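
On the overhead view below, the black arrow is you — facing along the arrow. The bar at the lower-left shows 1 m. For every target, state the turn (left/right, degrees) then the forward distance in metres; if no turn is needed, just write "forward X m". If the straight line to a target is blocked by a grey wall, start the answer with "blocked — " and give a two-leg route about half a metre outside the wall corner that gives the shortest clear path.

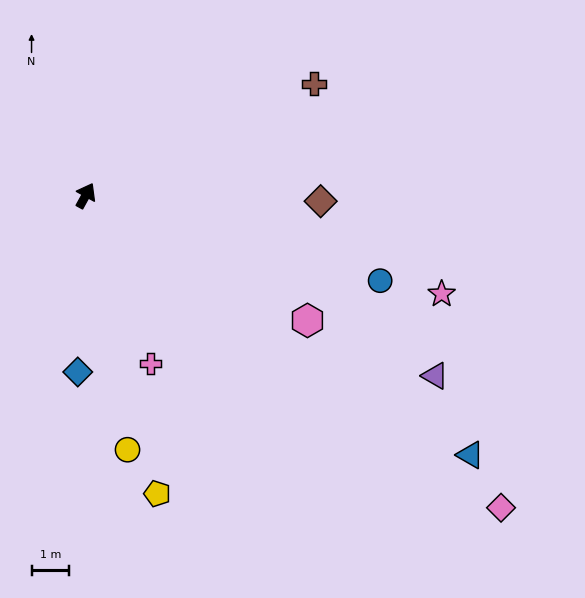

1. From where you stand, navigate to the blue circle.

turn right 77°, forward 8.1 m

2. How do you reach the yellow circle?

turn right 142°, forward 6.8 m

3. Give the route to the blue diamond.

turn right 154°, forward 4.7 m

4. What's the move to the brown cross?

turn right 35°, forward 6.7 m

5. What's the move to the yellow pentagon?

turn right 138°, forward 8.1 m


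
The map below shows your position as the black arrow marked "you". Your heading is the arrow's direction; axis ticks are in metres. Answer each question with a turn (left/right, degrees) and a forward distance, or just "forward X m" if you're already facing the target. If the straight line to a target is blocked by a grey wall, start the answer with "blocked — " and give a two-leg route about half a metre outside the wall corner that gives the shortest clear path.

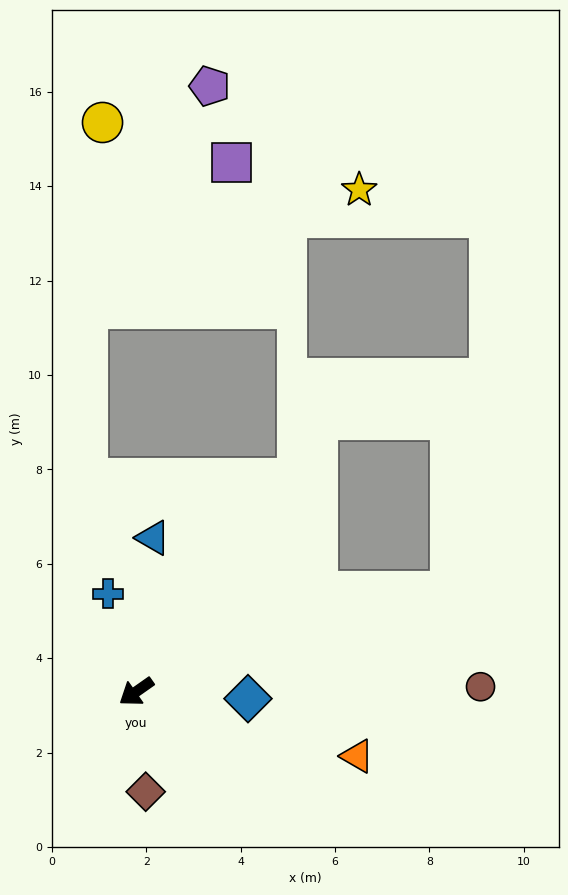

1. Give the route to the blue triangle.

turn right 131°, forward 3.3 m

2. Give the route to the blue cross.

turn right 109°, forward 2.2 m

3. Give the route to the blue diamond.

turn left 141°, forward 2.4 m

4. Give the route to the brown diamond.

turn left 60°, forward 2.1 m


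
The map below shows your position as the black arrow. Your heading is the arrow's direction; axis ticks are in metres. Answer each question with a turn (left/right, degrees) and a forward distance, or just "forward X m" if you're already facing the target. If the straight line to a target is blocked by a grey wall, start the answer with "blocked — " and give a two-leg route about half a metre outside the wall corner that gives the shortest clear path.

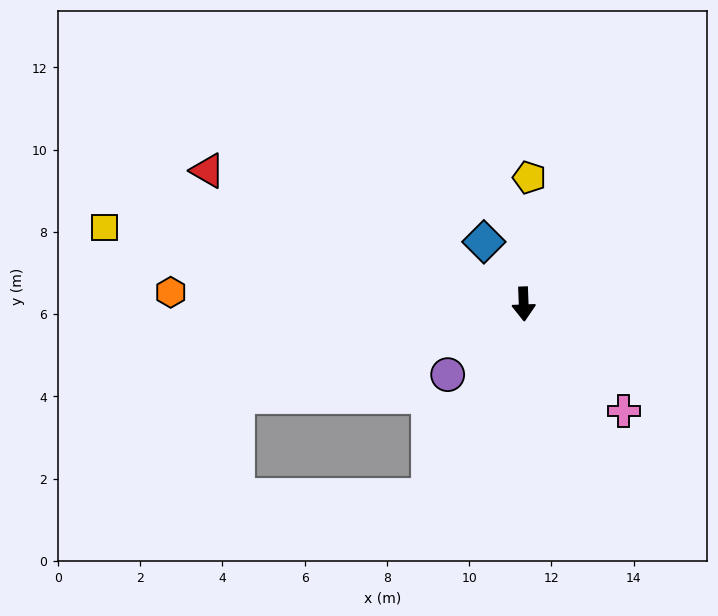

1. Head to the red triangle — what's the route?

turn right 115°, forward 8.3 m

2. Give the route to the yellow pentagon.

turn left 175°, forward 3.1 m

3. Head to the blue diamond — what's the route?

turn right 150°, forward 1.8 m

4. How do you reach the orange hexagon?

turn right 94°, forward 8.6 m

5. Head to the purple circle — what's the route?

turn right 49°, forward 2.5 m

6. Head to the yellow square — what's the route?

turn right 102°, forward 10.4 m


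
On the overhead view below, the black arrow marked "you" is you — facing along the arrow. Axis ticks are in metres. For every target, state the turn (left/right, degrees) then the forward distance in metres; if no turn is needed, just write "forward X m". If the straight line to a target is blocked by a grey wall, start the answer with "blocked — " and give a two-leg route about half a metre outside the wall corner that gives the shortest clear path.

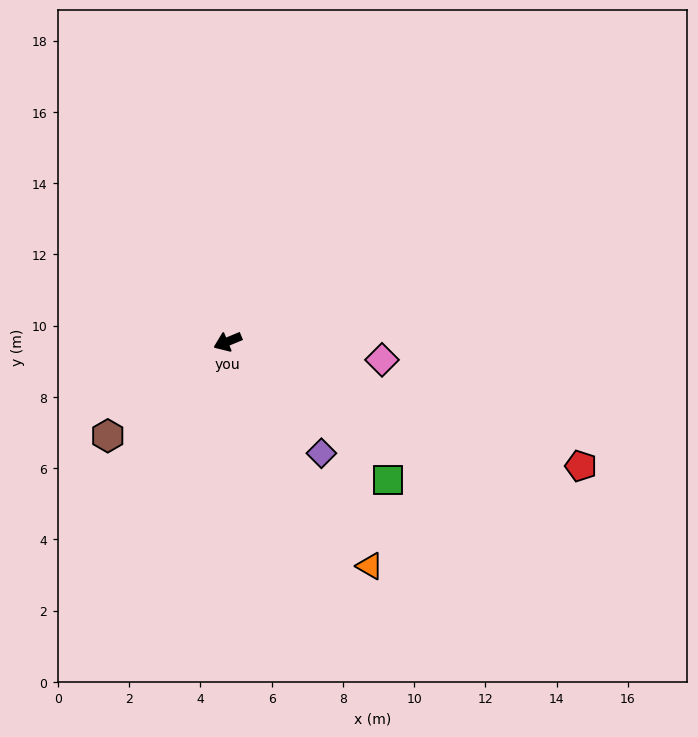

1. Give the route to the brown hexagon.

turn left 16°, forward 4.3 m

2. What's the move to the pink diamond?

turn left 151°, forward 4.4 m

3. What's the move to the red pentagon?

turn left 138°, forward 10.5 m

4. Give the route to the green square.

turn left 117°, forward 5.9 m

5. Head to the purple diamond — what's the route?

turn left 107°, forward 4.1 m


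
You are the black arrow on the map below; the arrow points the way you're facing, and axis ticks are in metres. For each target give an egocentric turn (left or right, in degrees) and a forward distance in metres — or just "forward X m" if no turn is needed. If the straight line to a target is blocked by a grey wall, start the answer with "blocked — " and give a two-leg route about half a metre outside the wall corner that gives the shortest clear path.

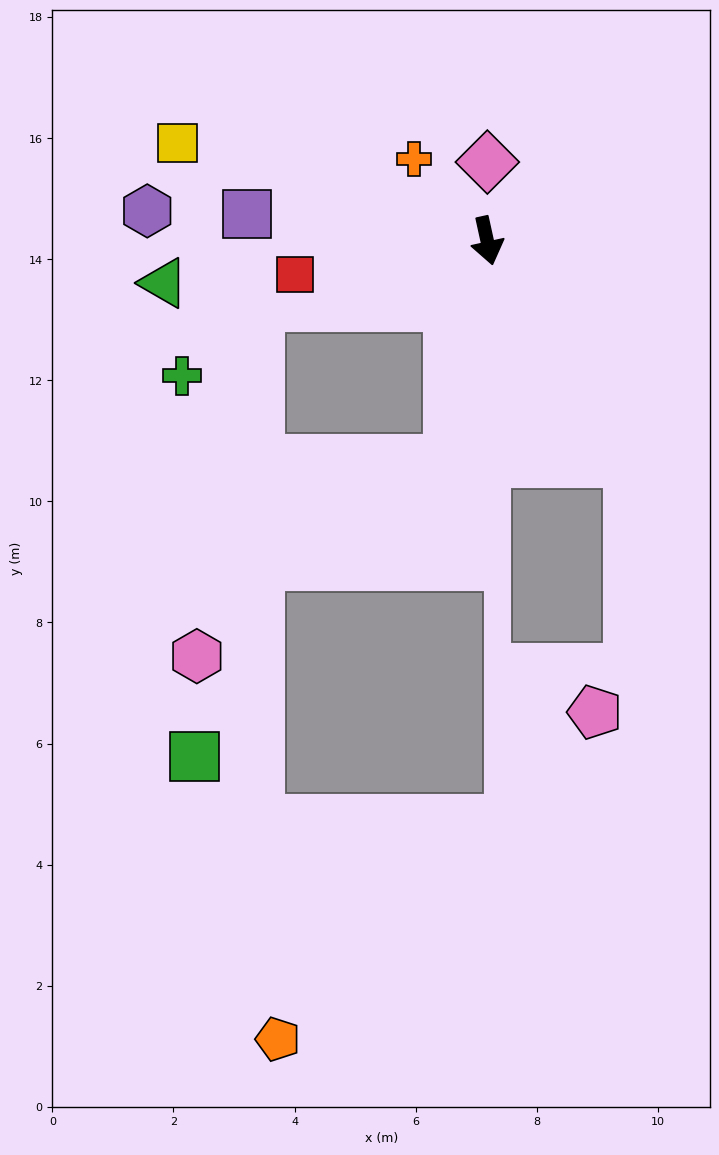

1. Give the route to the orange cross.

turn right 150°, forward 1.8 m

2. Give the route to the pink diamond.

turn left 167°, forward 1.3 m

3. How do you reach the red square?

turn right 92°, forward 3.2 m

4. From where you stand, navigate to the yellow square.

turn right 120°, forward 5.4 m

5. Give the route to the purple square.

turn right 109°, forward 4.0 m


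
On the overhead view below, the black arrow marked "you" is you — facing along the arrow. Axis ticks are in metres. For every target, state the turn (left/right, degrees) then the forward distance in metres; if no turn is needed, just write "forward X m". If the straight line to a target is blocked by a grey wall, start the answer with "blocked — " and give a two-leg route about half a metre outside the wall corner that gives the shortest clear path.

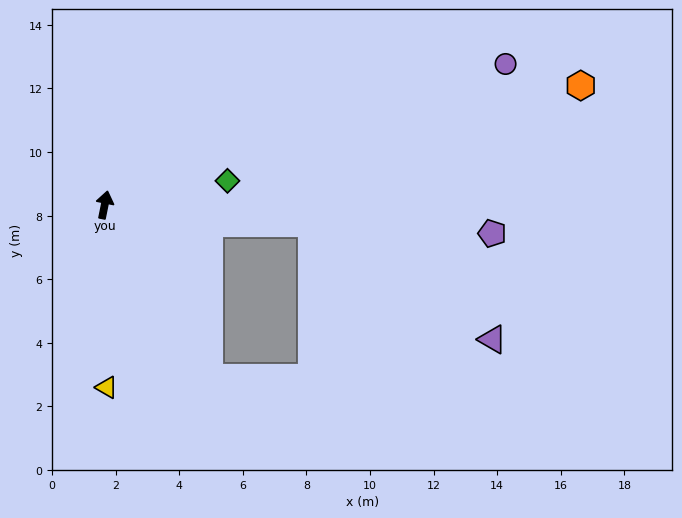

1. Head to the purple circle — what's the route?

turn right 59°, forward 13.4 m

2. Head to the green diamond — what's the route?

turn right 68°, forward 3.9 m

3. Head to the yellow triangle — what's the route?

turn right 168°, forward 5.7 m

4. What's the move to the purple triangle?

blocked — turn right 84°, forward 6.5 m, then turn right 27°, forward 6.8 m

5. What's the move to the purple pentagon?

turn right 83°, forward 12.2 m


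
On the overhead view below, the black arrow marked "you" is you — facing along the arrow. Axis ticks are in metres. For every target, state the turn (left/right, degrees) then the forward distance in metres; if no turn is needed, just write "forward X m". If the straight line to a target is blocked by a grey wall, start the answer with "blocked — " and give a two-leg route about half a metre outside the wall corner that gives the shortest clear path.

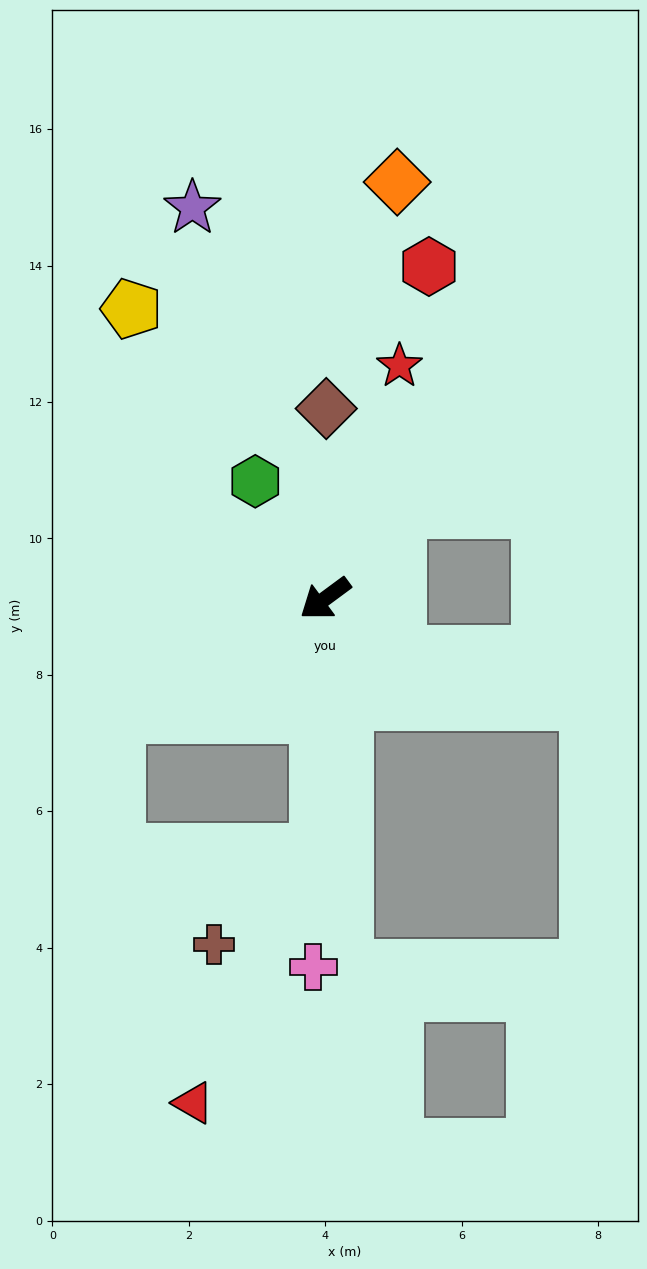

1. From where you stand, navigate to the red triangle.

blocked — turn left 52°, forward 3.7 m, then turn right 25°, forward 4.1 m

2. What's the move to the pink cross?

turn left 52°, forward 5.4 m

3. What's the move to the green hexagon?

turn right 96°, forward 2.0 m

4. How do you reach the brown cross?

blocked — turn left 52°, forward 3.7 m, then turn right 47°, forward 2.0 m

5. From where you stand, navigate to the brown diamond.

turn right 127°, forward 2.8 m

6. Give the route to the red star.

turn right 144°, forward 3.6 m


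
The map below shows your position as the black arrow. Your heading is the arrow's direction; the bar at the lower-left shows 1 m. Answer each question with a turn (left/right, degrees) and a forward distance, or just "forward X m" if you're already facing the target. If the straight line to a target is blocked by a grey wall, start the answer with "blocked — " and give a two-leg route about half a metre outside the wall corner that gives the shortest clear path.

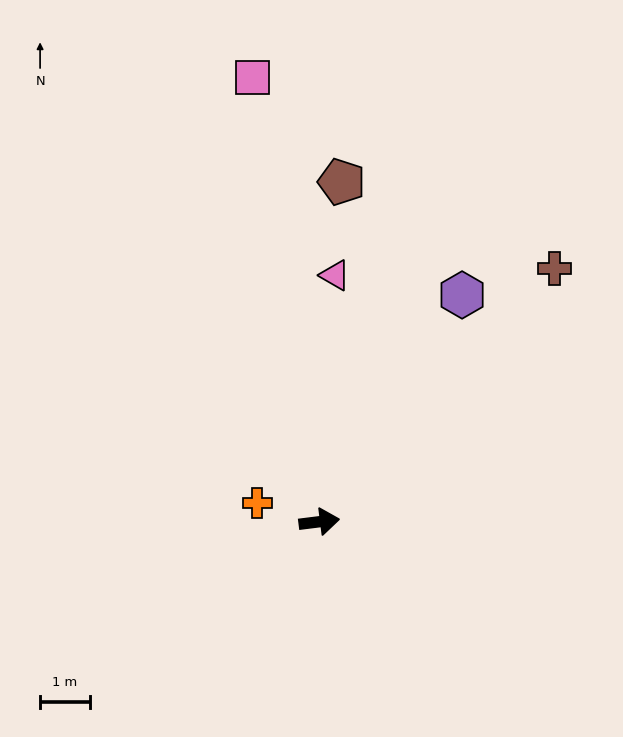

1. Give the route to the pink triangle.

turn left 79°, forward 5.0 m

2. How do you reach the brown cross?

turn left 40°, forward 7.0 m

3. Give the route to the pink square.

turn left 91°, forward 9.1 m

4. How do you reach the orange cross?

turn left 156°, forward 1.3 m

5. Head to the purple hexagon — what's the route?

turn left 51°, forward 5.4 m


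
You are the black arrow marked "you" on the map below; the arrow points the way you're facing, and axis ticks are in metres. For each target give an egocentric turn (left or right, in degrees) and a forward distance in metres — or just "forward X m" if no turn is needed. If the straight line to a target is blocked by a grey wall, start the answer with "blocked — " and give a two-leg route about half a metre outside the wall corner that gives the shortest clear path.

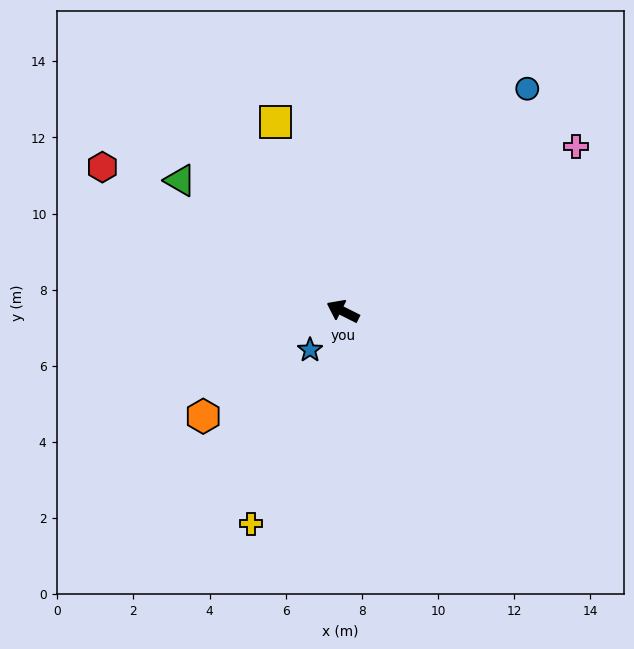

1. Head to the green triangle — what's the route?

turn right 12°, forward 5.5 m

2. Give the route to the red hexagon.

turn right 4°, forward 7.4 m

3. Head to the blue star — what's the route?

turn left 76°, forward 1.3 m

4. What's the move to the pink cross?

turn right 118°, forward 7.5 m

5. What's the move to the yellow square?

turn right 44°, forward 5.3 m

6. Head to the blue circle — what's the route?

turn right 103°, forward 7.6 m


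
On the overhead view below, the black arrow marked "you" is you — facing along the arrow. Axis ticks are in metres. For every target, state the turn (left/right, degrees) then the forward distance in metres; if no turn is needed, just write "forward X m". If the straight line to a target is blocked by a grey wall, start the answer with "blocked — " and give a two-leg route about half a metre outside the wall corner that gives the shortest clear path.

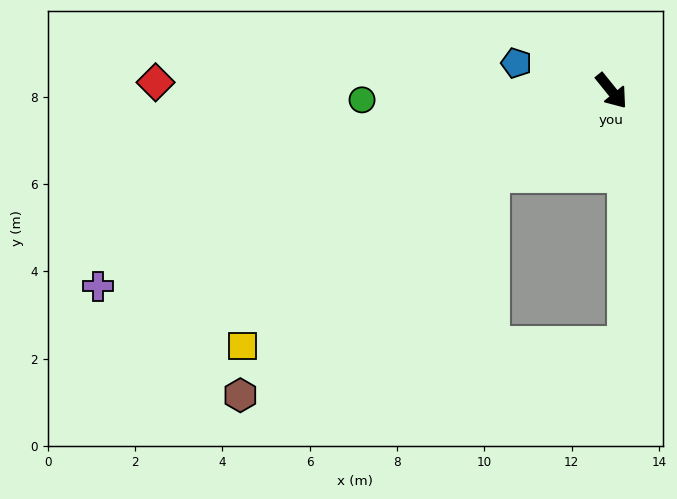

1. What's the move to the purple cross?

turn right 108°, forward 12.6 m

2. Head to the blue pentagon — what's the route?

turn right 145°, forward 2.3 m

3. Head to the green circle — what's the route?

turn right 127°, forward 5.7 m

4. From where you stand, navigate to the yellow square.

turn right 94°, forward 10.3 m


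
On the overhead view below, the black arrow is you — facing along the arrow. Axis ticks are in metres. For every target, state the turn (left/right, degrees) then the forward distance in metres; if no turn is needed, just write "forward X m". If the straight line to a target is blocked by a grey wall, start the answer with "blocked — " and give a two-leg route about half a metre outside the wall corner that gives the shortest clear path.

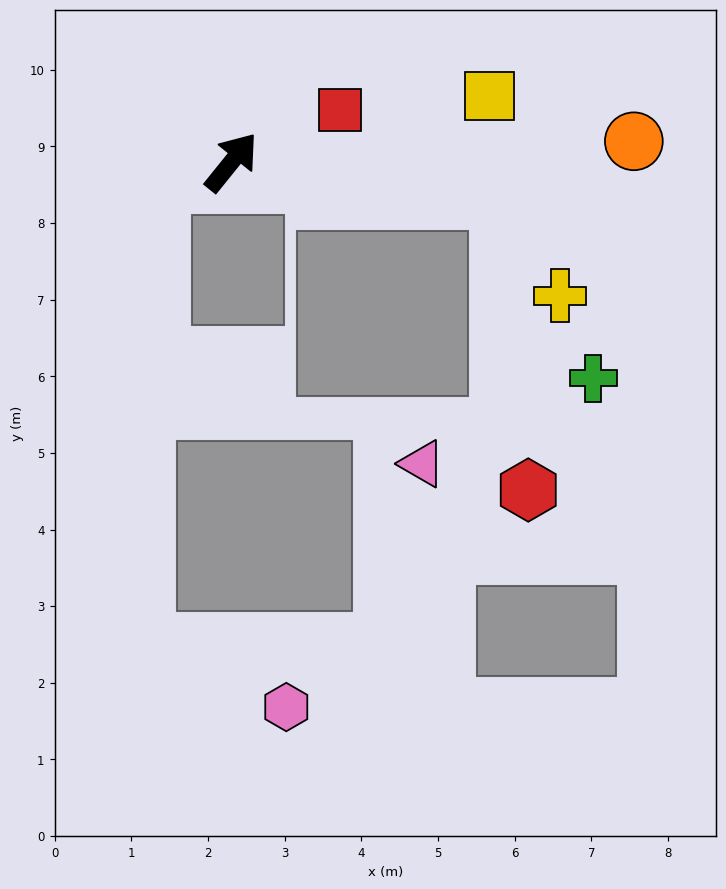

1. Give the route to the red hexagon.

blocked — turn right 58°, forward 3.6 m, then turn right 78°, forward 3.8 m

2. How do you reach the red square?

turn right 25°, forward 1.6 m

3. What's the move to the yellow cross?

blocked — turn right 58°, forward 3.6 m, then turn right 53°, forward 1.5 m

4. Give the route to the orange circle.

turn right 48°, forward 5.3 m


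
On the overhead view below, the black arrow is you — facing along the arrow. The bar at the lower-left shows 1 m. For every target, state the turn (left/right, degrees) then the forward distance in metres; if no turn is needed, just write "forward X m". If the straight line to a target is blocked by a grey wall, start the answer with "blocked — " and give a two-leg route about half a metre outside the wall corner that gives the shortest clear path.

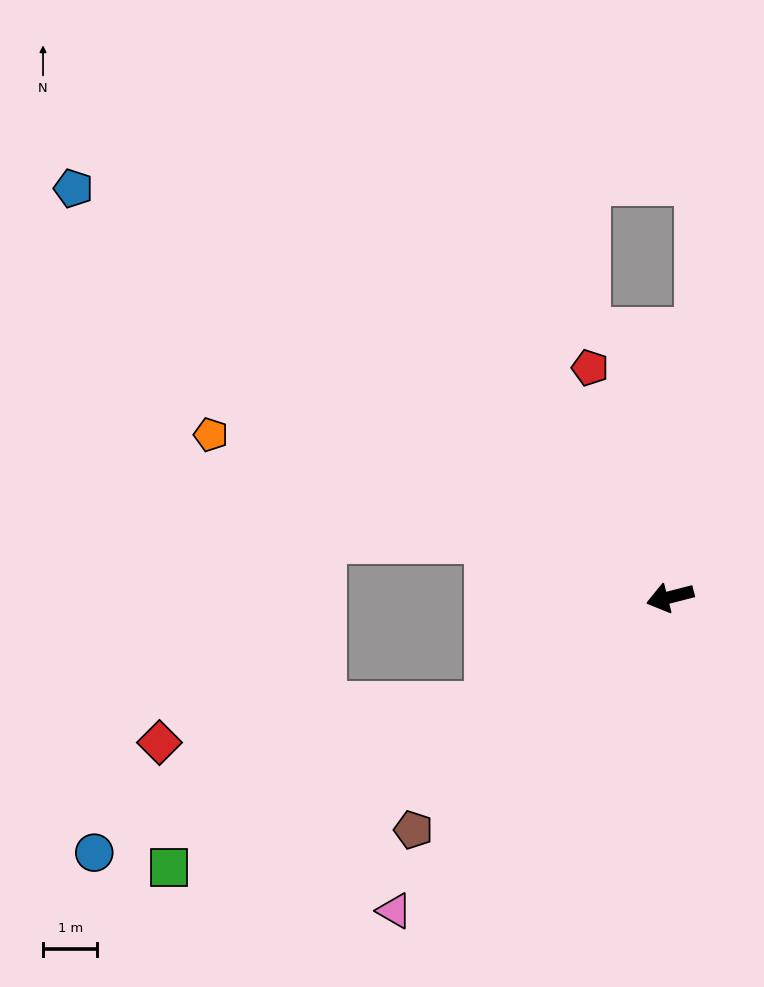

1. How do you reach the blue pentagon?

turn right 49°, forward 13.3 m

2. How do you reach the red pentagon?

turn right 85°, forward 4.5 m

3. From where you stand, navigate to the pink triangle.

turn left 34°, forward 7.7 m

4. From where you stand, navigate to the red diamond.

blocked — turn left 16°, forward 3.9 m, then turn right 24°, forward 6.1 m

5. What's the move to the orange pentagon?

turn right 34°, forward 9.0 m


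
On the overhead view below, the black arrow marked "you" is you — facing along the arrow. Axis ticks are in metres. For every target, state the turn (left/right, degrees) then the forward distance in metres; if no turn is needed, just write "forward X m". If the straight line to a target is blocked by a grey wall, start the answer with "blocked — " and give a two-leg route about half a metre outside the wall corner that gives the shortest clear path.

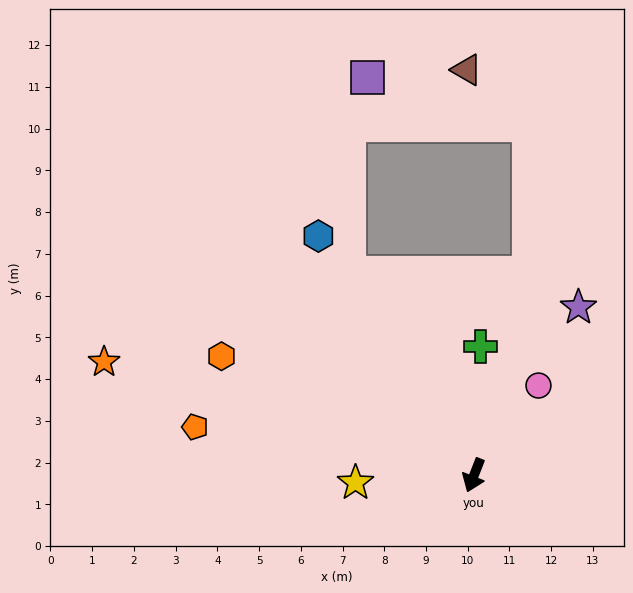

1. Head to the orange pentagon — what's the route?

turn right 78°, forward 6.8 m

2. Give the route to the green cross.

turn right 161°, forward 3.1 m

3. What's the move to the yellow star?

turn right 65°, forward 2.8 m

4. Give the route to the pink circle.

turn left 166°, forward 2.6 m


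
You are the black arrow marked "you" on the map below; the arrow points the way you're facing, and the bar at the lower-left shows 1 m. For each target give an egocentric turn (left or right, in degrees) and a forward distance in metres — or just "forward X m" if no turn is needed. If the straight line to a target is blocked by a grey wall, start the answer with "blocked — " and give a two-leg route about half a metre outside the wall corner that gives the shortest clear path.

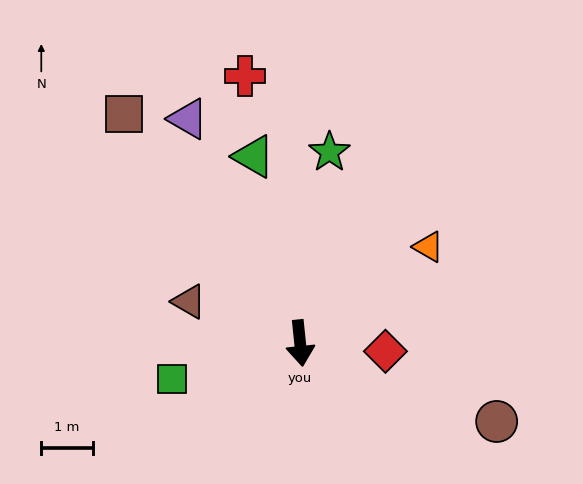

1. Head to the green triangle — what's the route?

turn right 172°, forward 3.7 m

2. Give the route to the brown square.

turn right 148°, forward 5.6 m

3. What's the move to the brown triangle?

turn right 116°, forward 2.3 m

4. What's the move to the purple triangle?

turn right 159°, forward 4.9 m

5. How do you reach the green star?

turn left 165°, forward 3.8 m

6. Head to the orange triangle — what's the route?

turn left 121°, forward 3.1 m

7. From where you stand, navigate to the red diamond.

turn left 79°, forward 1.7 m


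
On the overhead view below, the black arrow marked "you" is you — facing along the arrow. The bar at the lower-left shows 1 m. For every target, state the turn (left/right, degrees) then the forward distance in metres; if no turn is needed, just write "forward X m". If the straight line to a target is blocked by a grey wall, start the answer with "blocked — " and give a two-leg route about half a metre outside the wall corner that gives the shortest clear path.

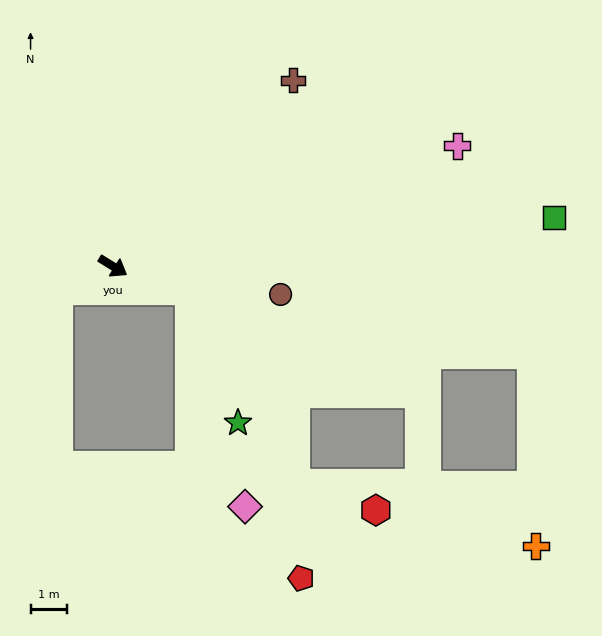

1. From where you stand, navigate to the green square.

turn left 38°, forward 12.3 m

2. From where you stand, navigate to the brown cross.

turn left 78°, forward 7.2 m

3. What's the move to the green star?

blocked — turn left 15°, forward 2.2 m, then turn right 53°, forward 3.9 m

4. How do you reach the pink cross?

turn left 51°, forward 10.1 m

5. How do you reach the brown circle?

turn left 22°, forward 4.7 m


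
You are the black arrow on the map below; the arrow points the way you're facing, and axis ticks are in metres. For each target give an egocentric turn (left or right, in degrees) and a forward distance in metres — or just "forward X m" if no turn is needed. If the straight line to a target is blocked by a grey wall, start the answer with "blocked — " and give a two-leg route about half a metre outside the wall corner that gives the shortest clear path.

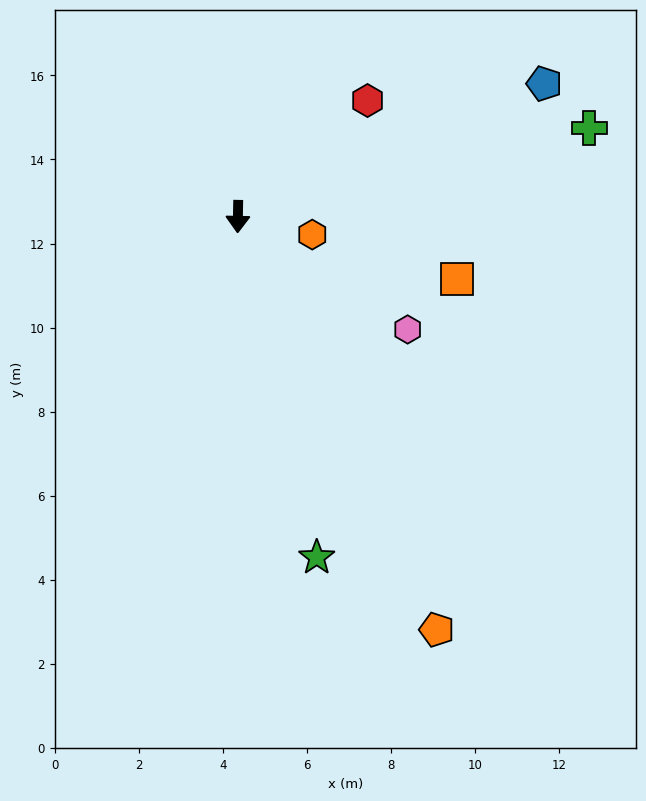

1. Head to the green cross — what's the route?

turn left 105°, forward 8.6 m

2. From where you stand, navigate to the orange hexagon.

turn left 77°, forward 1.8 m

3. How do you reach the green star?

turn left 14°, forward 8.3 m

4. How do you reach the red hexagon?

turn left 133°, forward 4.1 m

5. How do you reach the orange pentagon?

turn left 27°, forward 10.9 m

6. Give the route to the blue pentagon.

turn left 115°, forward 7.9 m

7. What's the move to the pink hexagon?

turn left 57°, forward 4.8 m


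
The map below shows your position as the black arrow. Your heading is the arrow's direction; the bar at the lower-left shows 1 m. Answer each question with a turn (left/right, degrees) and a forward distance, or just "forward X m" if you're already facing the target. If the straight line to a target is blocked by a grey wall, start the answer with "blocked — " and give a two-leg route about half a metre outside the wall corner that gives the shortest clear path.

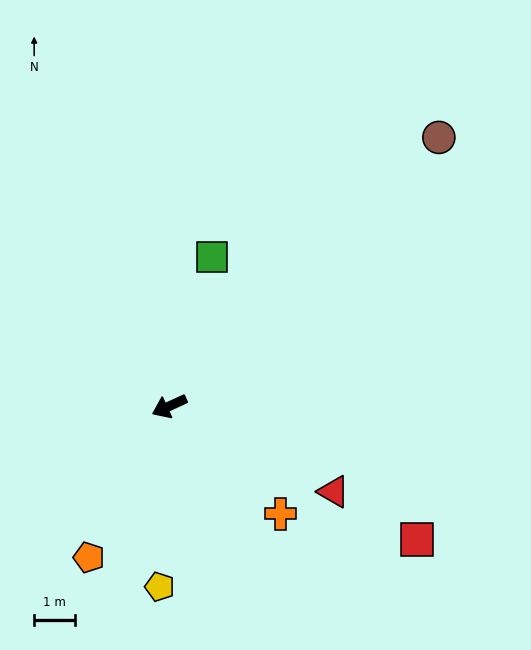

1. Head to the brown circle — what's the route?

turn right 160°, forward 9.3 m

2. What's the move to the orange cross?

turn left 111°, forward 3.8 m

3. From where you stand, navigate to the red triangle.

turn left 128°, forward 4.5 m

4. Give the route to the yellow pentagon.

turn left 62°, forward 4.4 m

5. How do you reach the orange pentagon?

turn left 37°, forward 4.2 m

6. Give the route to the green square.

turn right 131°, forward 3.8 m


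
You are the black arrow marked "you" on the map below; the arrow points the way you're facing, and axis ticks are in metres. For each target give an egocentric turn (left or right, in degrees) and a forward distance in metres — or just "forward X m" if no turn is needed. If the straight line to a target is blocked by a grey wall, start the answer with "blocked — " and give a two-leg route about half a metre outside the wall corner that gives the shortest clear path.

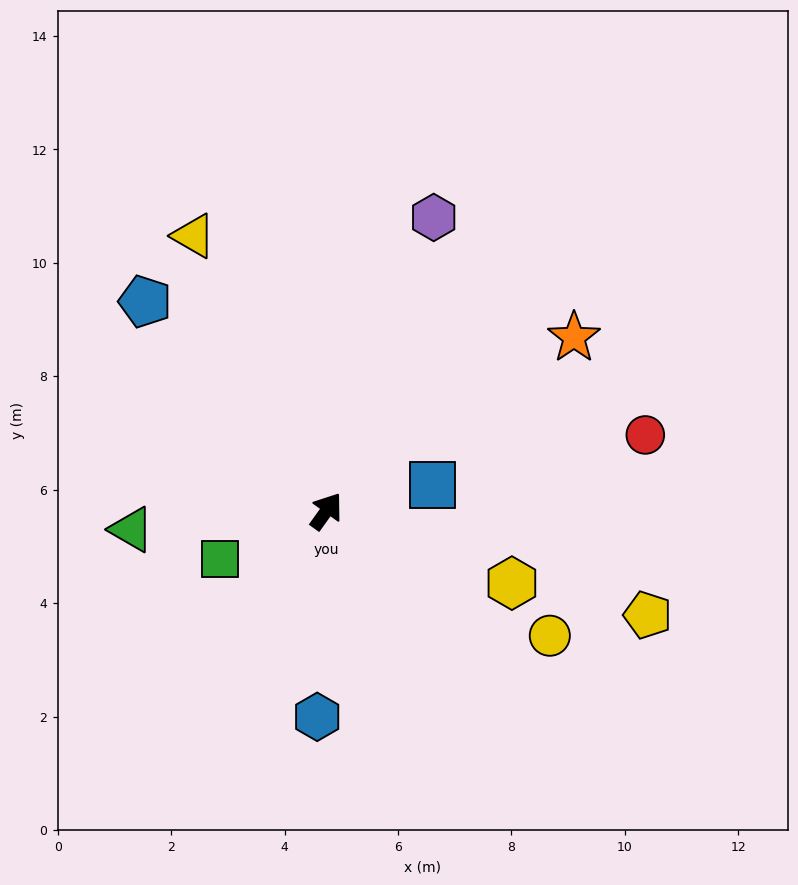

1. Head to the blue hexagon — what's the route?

turn right 147°, forward 3.6 m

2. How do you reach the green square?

turn left 150°, forward 2.1 m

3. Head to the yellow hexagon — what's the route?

turn right 76°, forward 3.5 m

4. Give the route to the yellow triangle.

turn left 61°, forward 5.4 m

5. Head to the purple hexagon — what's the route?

turn left 16°, forward 5.5 m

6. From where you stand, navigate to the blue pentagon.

turn left 76°, forward 4.9 m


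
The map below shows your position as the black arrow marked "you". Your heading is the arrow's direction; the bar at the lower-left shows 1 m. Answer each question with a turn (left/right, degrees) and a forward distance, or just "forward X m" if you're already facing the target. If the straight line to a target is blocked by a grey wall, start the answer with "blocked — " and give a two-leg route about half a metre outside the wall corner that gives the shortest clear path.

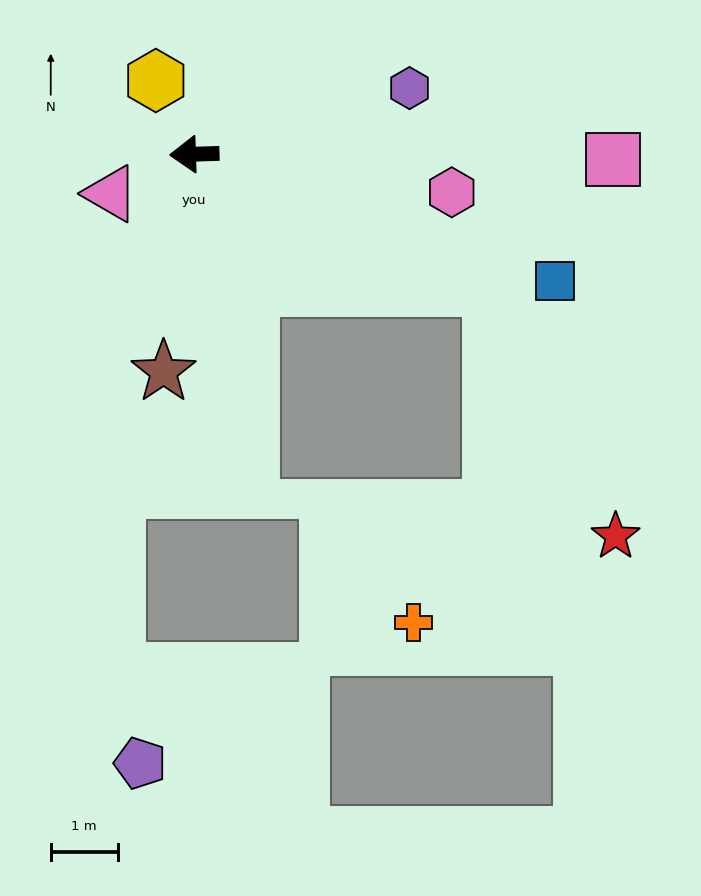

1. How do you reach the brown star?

turn left 80°, forward 3.3 m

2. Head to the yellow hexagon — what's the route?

turn right 64°, forward 1.2 m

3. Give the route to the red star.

blocked — turn left 154°, forward 4.9 m, then turn right 39°, forward 4.2 m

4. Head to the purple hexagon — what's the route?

turn right 165°, forward 3.4 m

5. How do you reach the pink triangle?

turn left 23°, forward 1.4 m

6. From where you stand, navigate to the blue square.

turn left 159°, forward 5.7 m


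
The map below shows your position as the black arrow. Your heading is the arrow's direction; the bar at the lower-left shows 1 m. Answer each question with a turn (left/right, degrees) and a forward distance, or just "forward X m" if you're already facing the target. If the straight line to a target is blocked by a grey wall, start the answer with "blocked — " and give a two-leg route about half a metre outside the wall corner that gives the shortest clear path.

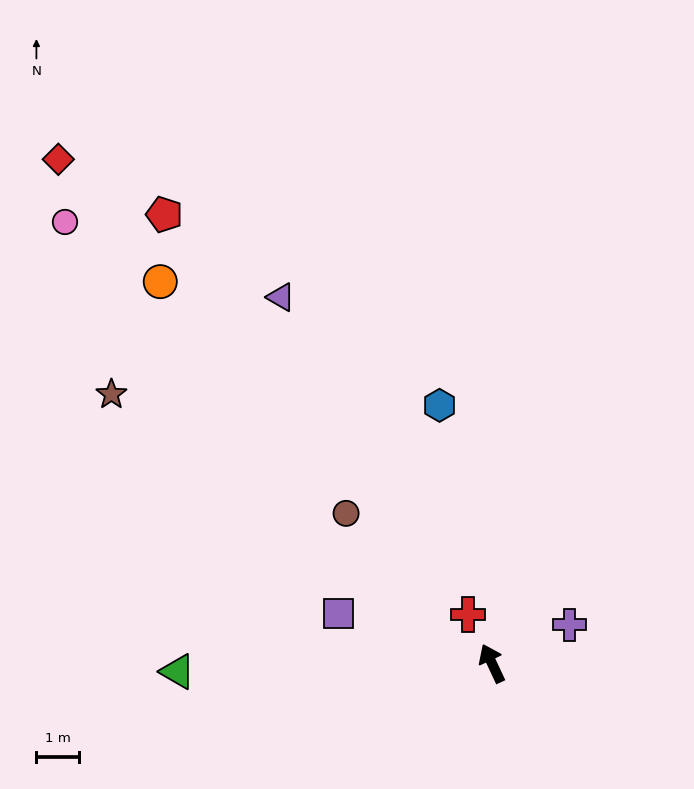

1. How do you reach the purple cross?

turn right 89°, forward 2.0 m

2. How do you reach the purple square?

turn left 47°, forward 3.8 m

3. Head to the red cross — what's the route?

forward 1.3 m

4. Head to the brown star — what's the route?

turn left 30°, forward 10.9 m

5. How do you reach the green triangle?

turn left 66°, forward 7.3 m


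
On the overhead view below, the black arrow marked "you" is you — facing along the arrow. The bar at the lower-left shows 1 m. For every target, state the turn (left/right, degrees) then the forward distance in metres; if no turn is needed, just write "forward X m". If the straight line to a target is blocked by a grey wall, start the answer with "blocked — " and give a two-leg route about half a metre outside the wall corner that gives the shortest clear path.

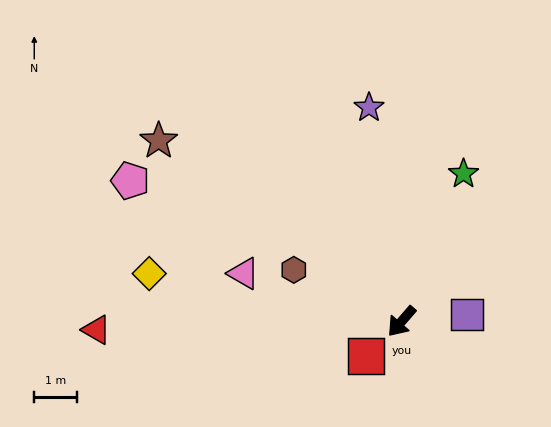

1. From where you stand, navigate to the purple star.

turn right 130°, forward 5.1 m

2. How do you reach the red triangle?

turn right 48°, forward 7.2 m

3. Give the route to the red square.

turn right 5°, forward 1.2 m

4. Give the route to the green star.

turn right 162°, forward 3.8 m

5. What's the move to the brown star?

turn right 86°, forward 7.1 m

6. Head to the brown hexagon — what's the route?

turn right 75°, forward 2.8 m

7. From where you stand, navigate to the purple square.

turn left 137°, forward 1.6 m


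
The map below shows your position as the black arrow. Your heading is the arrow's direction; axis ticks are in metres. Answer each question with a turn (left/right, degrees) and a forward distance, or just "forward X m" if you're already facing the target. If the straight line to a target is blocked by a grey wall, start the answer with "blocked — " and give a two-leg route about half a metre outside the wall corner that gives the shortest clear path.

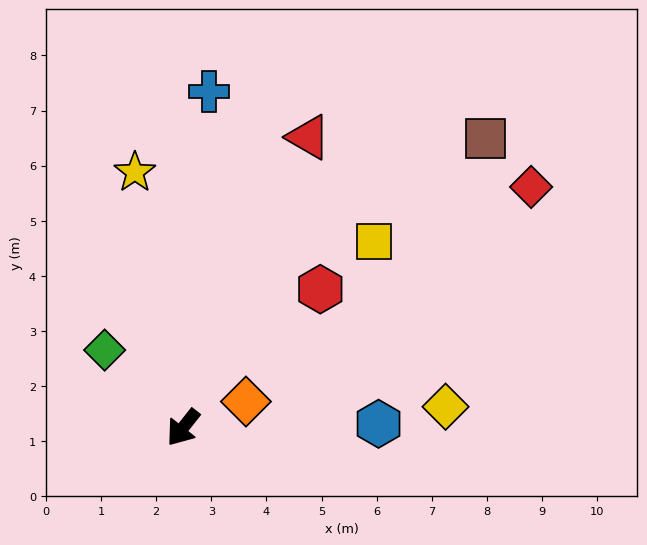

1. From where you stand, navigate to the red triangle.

turn right 165°, forward 5.7 m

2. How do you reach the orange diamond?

turn left 151°, forward 1.2 m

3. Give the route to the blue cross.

turn right 146°, forward 6.1 m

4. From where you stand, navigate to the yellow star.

turn right 131°, forward 4.7 m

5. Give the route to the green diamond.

turn right 96°, forward 2.0 m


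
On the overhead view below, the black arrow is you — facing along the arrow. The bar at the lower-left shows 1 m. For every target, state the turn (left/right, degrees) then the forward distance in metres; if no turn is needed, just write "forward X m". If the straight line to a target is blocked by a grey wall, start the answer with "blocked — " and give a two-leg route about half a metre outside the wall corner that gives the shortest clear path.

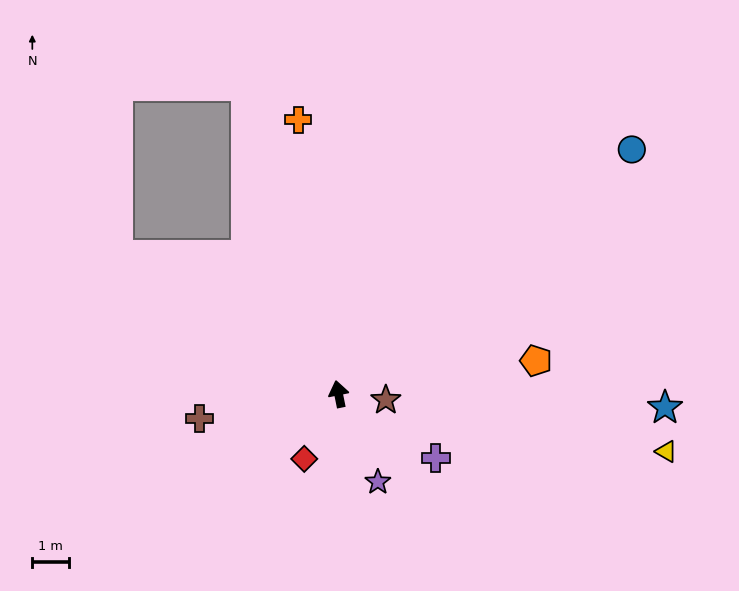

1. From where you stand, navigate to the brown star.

turn right 109°, forward 1.3 m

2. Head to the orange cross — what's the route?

turn right 3°, forward 7.6 m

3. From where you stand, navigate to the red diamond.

turn left 141°, forward 2.0 m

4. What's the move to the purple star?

turn right 167°, forward 2.6 m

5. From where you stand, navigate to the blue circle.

turn right 62°, forward 10.4 m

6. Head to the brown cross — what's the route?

turn left 89°, forward 3.9 m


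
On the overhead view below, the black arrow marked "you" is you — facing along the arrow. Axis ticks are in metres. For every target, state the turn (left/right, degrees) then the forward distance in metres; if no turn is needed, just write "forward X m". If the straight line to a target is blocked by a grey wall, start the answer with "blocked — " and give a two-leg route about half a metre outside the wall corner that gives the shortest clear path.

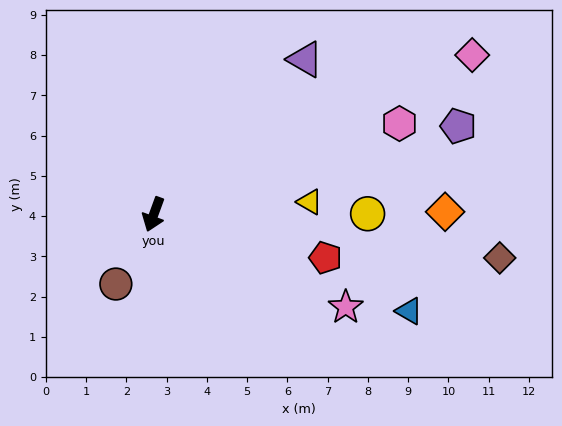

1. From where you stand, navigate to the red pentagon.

turn left 96°, forward 4.4 m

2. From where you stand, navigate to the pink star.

turn left 84°, forward 5.3 m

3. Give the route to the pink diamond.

turn left 137°, forward 8.8 m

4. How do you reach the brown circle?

turn right 8°, forward 2.0 m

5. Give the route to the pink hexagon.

turn left 130°, forward 6.5 m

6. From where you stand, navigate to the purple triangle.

turn left 156°, forward 5.4 m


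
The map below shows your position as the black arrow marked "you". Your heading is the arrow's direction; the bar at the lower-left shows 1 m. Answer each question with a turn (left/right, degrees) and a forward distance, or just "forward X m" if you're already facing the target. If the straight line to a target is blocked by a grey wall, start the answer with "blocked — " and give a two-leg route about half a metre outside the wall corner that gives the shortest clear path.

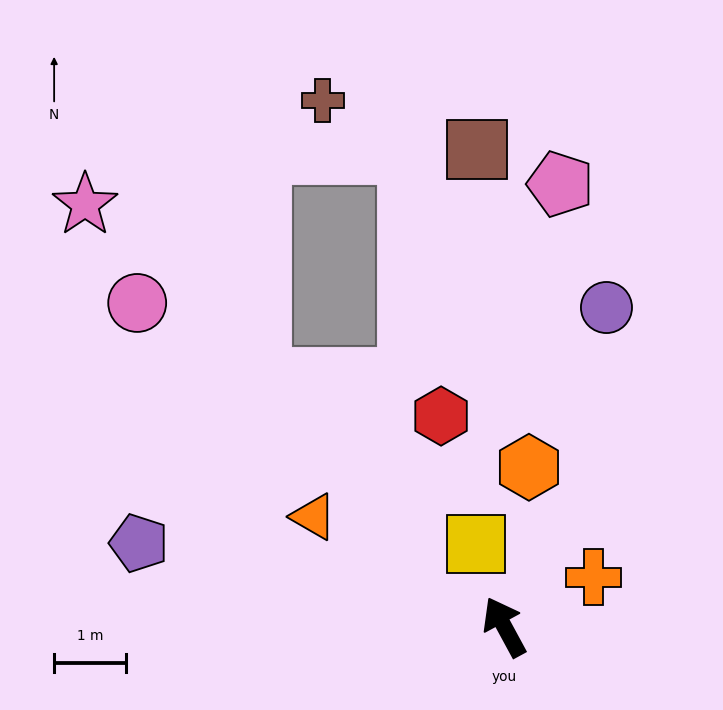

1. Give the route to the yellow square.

turn right 10°, forward 1.2 m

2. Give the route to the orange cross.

turn right 89°, forward 1.4 m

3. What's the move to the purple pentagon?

turn left 49°, forward 5.2 m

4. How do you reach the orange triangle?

turn left 32°, forward 3.1 m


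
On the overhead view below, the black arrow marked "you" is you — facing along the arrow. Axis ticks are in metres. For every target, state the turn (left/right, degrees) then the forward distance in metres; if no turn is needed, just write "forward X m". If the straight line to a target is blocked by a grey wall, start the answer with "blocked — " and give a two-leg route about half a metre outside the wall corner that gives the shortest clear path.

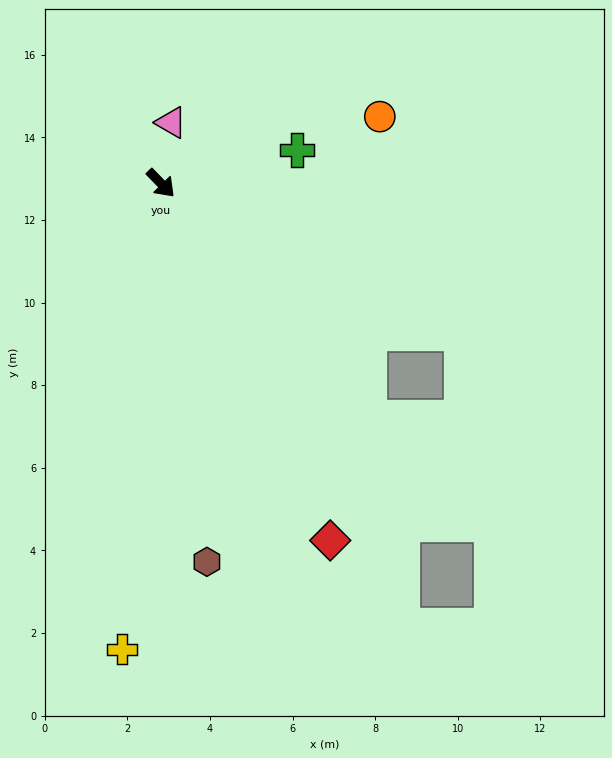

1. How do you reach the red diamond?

turn right 19°, forward 9.6 m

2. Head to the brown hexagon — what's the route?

turn right 37°, forward 9.2 m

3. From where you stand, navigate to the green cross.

turn left 60°, forward 3.4 m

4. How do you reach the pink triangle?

turn left 126°, forward 1.5 m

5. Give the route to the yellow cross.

turn right 49°, forward 11.3 m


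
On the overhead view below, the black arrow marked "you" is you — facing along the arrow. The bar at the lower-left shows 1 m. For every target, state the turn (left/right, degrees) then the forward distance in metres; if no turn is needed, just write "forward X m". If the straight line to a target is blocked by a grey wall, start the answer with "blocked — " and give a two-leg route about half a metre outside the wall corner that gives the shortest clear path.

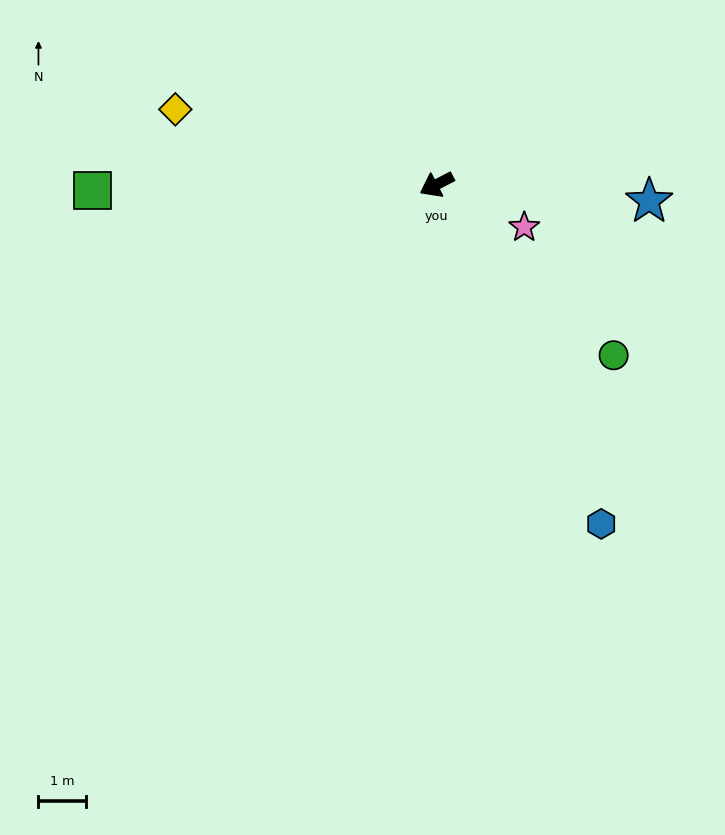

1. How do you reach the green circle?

turn left 109°, forward 5.2 m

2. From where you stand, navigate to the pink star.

turn left 127°, forward 2.1 m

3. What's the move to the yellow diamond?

turn right 43°, forward 5.8 m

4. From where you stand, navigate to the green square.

turn right 26°, forward 7.3 m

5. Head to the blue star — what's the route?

turn left 148°, forward 4.5 m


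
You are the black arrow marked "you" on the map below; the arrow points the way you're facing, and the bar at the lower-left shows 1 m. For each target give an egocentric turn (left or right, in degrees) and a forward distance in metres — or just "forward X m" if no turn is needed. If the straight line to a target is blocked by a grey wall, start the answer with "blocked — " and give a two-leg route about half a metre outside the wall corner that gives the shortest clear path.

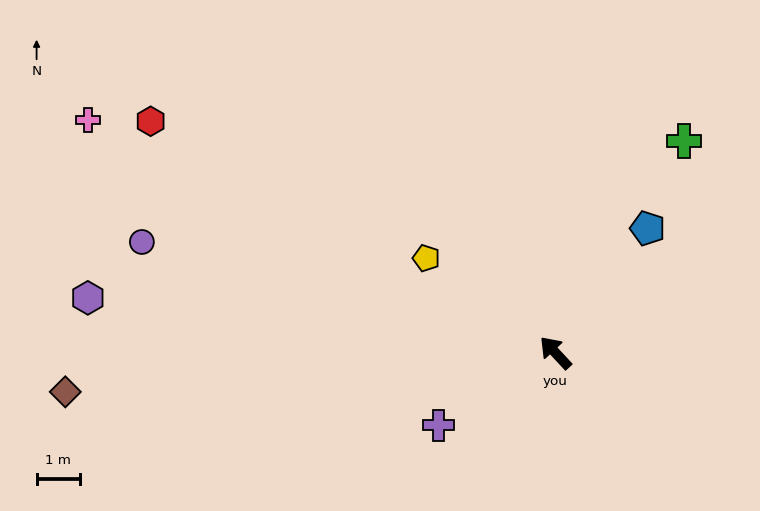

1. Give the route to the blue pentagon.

turn right 79°, forward 3.6 m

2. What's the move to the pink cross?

turn left 21°, forward 12.1 m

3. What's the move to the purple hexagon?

turn left 40°, forward 11.0 m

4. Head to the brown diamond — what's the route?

turn left 52°, forward 11.4 m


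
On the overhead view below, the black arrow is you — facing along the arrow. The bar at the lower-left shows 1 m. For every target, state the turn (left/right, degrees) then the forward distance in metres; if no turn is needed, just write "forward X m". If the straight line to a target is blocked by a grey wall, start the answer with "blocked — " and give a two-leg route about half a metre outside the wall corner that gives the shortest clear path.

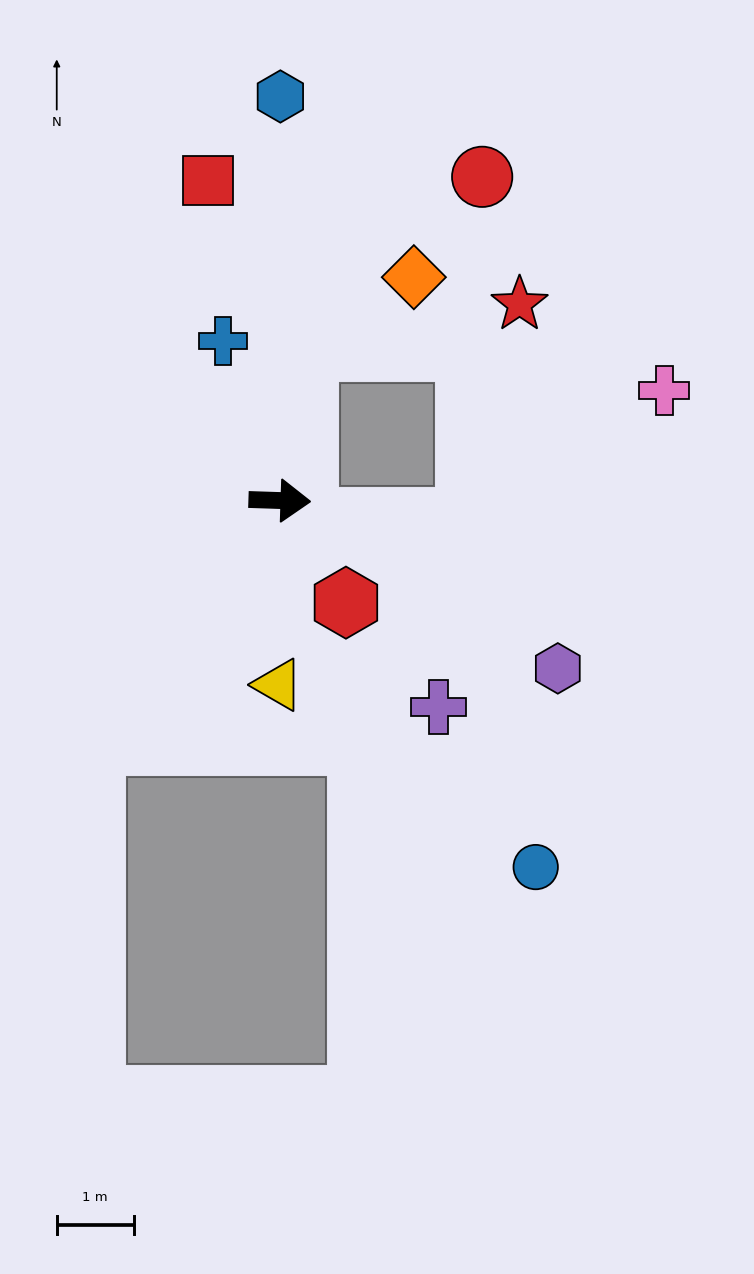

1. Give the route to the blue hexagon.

turn left 92°, forward 5.3 m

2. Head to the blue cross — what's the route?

turn left 111°, forward 2.2 m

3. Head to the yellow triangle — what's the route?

turn right 89°, forward 2.4 m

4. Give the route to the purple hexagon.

turn right 29°, forward 4.2 m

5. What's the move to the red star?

blocked — turn left 82°, forward 2.0 m, then turn right 68°, forward 2.9 m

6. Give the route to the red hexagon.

turn right 55°, forward 1.6 m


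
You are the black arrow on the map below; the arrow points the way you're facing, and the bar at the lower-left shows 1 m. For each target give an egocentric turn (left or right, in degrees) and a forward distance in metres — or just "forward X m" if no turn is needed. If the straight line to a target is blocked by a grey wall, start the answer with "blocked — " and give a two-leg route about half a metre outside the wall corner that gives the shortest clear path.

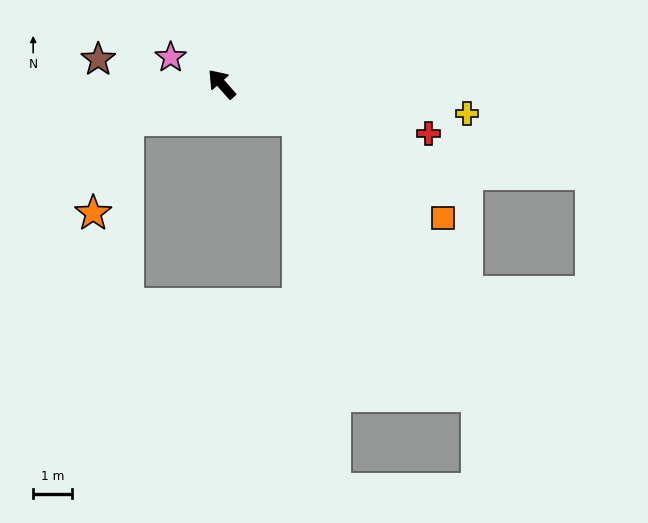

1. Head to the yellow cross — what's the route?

turn right 138°, forward 6.3 m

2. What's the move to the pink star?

turn left 21°, forward 1.5 m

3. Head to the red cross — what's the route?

turn right 145°, forward 5.4 m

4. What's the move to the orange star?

blocked — turn left 69°, forward 2.6 m, then turn left 50°, forward 2.6 m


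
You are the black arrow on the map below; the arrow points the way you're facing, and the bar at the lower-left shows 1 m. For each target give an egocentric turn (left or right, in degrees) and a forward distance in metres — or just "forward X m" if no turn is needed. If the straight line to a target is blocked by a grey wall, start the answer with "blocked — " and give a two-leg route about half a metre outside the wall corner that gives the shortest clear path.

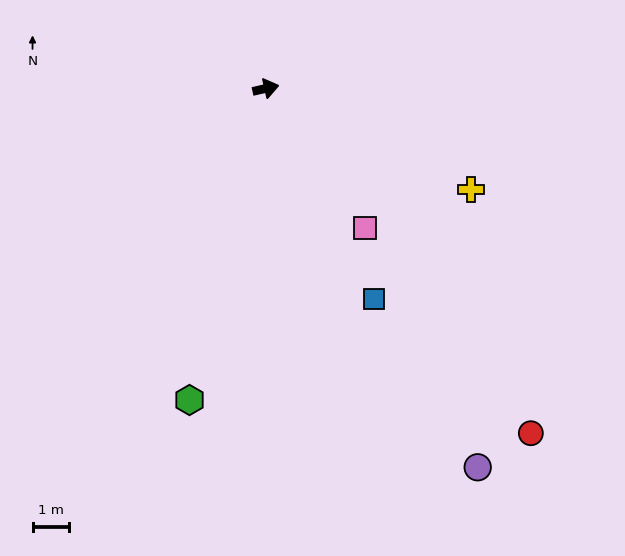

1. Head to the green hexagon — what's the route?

turn right 117°, forward 8.8 m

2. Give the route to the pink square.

turn right 67°, forward 4.7 m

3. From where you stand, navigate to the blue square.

turn right 76°, forward 6.5 m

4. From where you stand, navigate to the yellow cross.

turn right 39°, forward 6.3 m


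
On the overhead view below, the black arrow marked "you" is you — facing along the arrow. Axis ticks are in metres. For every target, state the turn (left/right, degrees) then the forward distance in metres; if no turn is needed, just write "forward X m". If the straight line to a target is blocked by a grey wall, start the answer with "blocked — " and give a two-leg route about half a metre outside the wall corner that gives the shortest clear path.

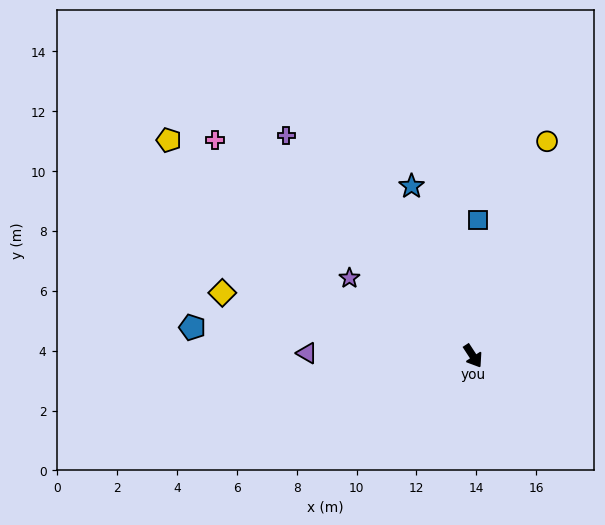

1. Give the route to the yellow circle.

turn left 128°, forward 7.6 m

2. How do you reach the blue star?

turn left 167°, forward 6.0 m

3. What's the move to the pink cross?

turn right 163°, forward 11.2 m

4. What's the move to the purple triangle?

turn right 124°, forward 5.5 m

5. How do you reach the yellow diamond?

turn right 137°, forward 8.6 m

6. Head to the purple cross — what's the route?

turn right 173°, forward 9.7 m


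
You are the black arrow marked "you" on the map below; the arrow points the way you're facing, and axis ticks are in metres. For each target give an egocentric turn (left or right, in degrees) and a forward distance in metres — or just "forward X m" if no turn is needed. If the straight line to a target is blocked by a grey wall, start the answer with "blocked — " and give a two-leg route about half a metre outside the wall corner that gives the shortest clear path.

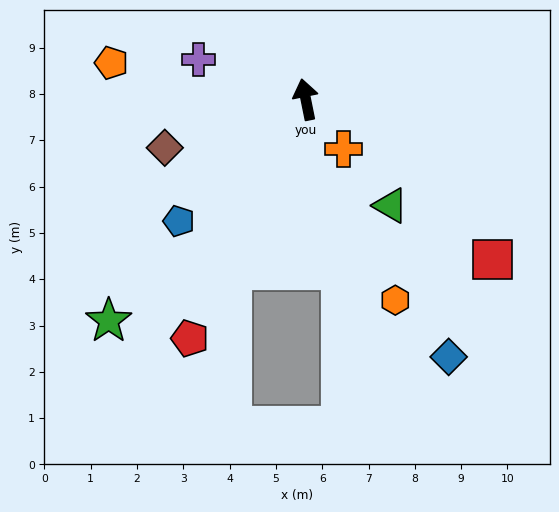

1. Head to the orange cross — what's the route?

turn right 154°, forward 1.4 m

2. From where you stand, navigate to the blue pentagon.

turn left 122°, forward 3.8 m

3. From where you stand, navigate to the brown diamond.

turn left 98°, forward 3.2 m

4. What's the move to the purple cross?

turn left 58°, forward 2.5 m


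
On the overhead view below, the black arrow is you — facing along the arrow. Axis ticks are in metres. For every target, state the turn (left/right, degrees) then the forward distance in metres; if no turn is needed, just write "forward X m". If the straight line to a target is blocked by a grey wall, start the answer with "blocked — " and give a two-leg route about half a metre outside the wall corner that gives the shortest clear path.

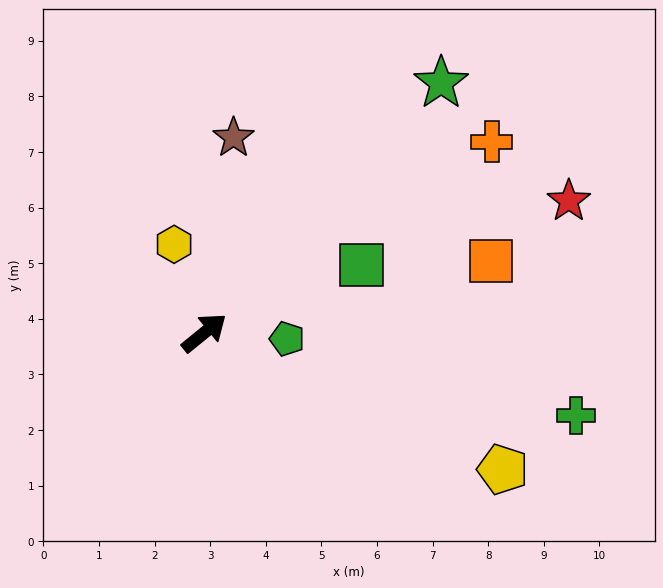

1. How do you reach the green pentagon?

turn right 43°, forward 1.5 m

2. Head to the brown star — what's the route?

turn left 42°, forward 3.5 m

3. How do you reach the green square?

turn right 16°, forward 3.1 m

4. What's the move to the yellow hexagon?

turn left 70°, forward 1.7 m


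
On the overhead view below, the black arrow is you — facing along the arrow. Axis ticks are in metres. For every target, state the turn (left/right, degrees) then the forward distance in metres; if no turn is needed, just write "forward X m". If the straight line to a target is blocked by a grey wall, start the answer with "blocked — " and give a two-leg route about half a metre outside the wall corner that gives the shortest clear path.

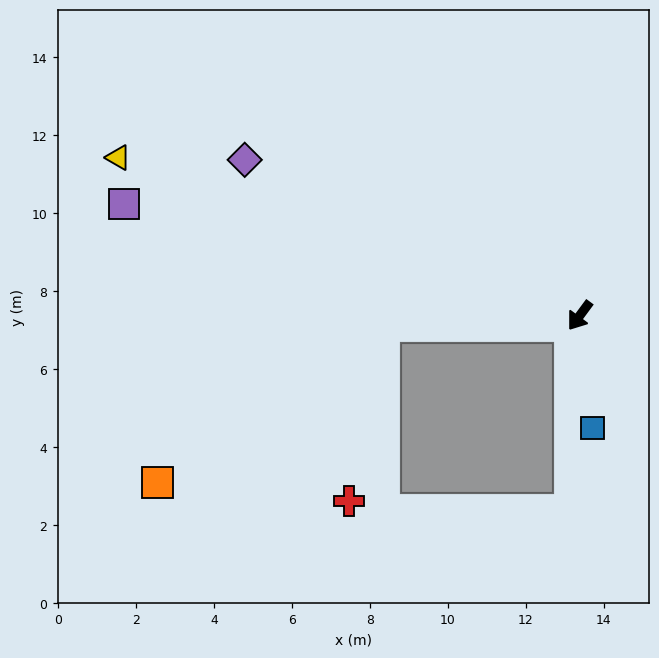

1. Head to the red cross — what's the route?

blocked — turn right 51°, forward 5.0 m, then turn left 76°, forward 4.6 m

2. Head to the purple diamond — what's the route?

turn right 78°, forward 9.5 m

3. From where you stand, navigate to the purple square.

turn right 67°, forward 12.0 m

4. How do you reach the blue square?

turn left 43°, forward 2.9 m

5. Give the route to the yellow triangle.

turn right 72°, forward 12.5 m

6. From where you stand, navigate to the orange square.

blocked — turn right 51°, forward 5.0 m, then turn left 32°, forward 7.1 m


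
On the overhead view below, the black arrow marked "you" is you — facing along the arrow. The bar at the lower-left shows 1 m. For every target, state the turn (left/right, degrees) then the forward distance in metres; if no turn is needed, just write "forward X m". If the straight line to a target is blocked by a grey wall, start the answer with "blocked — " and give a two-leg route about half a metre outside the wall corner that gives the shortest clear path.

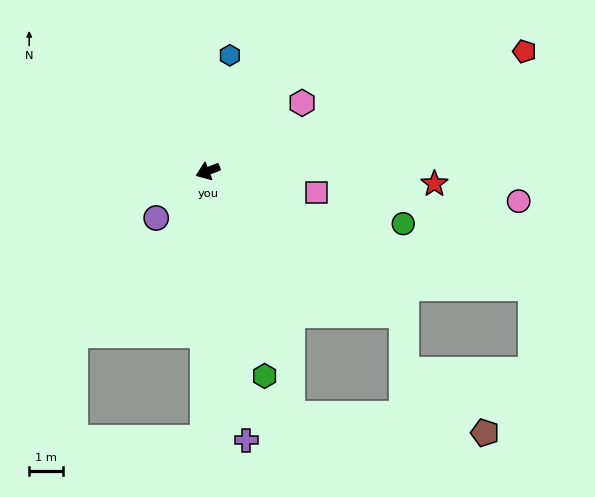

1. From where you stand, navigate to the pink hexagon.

turn right 165°, forward 3.5 m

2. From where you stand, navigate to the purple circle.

turn left 21°, forward 2.1 m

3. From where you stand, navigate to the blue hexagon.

turn right 122°, forward 3.5 m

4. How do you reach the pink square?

turn left 148°, forward 3.3 m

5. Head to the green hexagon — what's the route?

turn left 85°, forward 6.3 m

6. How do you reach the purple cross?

turn left 77°, forward 8.1 m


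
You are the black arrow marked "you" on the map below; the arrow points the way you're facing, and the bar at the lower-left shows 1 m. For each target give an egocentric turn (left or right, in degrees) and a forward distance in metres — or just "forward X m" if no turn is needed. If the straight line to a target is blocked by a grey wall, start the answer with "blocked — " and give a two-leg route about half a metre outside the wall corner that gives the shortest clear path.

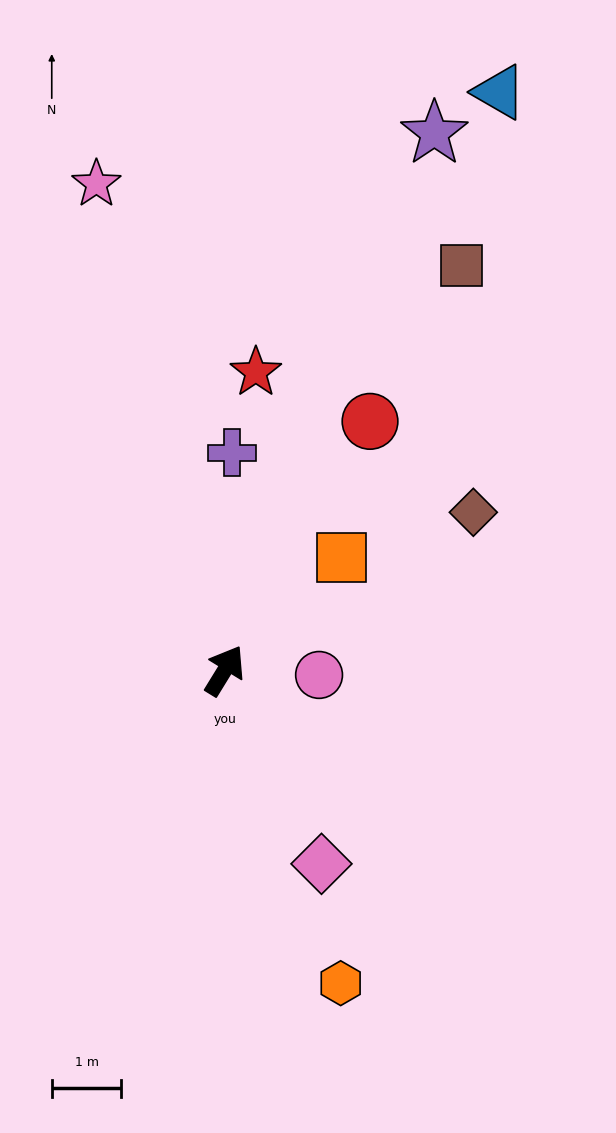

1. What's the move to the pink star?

turn left 46°, forward 7.2 m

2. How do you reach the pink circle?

turn right 61°, forward 1.4 m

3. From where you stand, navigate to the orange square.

turn right 14°, forward 2.3 m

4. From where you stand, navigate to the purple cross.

turn left 30°, forward 3.1 m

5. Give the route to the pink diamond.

turn right 122°, forward 3.1 m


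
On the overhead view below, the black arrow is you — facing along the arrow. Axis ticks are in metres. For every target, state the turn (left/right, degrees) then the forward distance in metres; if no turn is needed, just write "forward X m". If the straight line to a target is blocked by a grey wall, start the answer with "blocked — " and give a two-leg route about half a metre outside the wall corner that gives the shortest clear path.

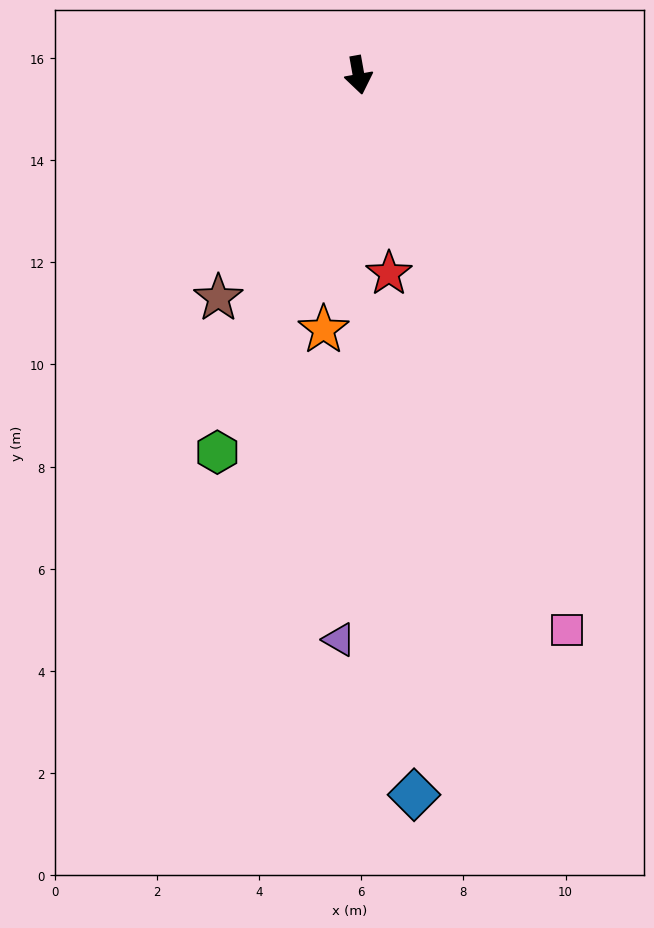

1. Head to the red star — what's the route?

forward 3.9 m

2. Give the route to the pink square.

turn left 11°, forward 11.6 m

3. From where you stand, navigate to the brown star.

turn right 42°, forward 5.2 m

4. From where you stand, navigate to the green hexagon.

turn right 31°, forward 7.9 m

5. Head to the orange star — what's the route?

turn right 18°, forward 5.0 m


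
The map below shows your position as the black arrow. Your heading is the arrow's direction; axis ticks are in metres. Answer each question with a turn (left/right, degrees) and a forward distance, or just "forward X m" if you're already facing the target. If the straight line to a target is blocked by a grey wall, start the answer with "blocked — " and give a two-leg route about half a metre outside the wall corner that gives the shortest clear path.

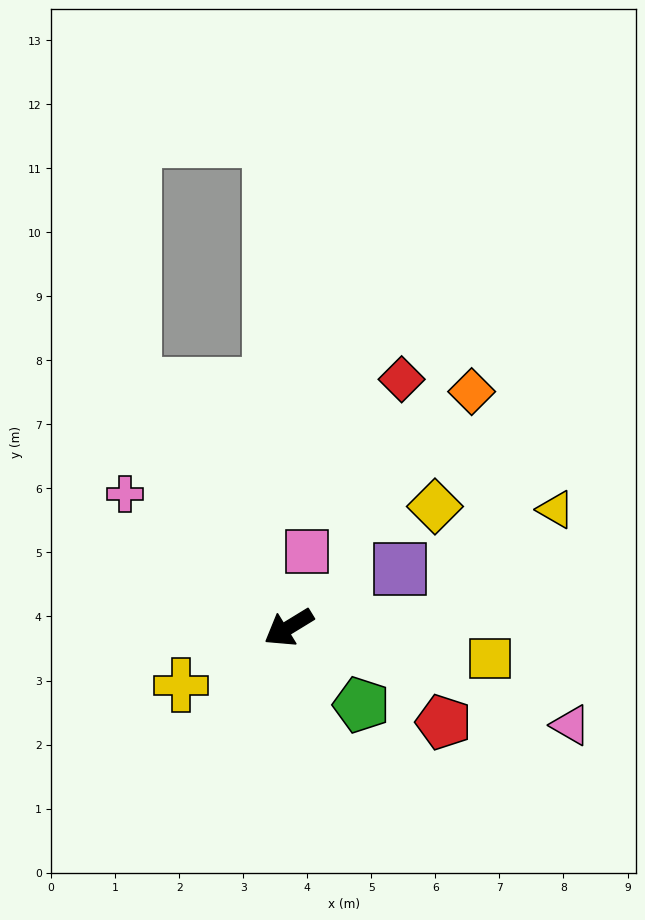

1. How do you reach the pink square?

turn right 135°, forward 1.2 m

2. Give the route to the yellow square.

turn left 140°, forward 3.2 m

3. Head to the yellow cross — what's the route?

turn right 3°, forward 1.9 m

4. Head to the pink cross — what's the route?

turn right 71°, forward 3.3 m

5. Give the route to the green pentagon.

turn left 102°, forward 1.7 m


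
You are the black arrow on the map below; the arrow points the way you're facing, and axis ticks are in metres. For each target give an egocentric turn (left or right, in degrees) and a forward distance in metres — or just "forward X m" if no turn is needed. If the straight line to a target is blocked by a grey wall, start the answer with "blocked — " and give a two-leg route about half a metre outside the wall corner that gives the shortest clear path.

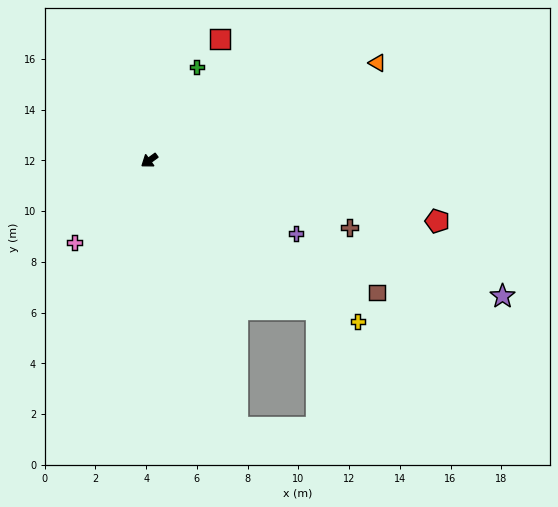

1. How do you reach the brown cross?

turn left 126°, forward 8.3 m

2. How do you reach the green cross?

turn right 153°, forward 4.1 m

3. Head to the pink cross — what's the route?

turn left 12°, forward 4.4 m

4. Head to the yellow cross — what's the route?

turn left 106°, forward 10.4 m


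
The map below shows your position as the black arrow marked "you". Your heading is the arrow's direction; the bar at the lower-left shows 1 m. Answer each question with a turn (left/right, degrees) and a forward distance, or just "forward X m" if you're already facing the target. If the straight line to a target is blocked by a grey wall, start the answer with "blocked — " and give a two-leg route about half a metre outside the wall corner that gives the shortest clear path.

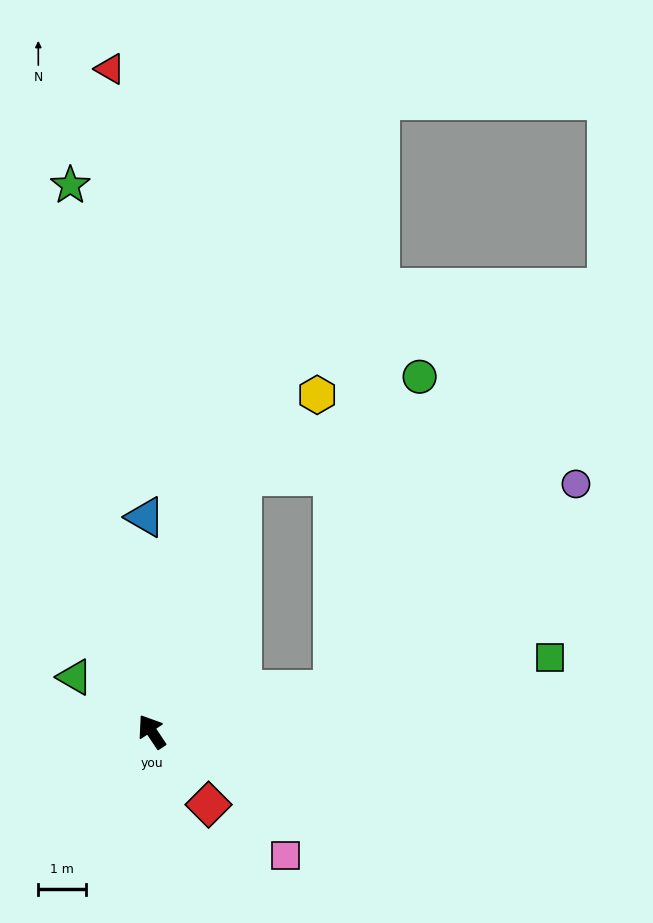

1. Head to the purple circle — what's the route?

blocked — turn right 111°, forward 3.9 m, then turn left 28°, forward 6.7 m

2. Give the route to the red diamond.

turn right 176°, forward 2.0 m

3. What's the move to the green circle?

blocked — turn right 53°, forward 5.7 m, then turn right 41°, forward 4.3 m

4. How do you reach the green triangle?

turn left 21°, forward 2.0 m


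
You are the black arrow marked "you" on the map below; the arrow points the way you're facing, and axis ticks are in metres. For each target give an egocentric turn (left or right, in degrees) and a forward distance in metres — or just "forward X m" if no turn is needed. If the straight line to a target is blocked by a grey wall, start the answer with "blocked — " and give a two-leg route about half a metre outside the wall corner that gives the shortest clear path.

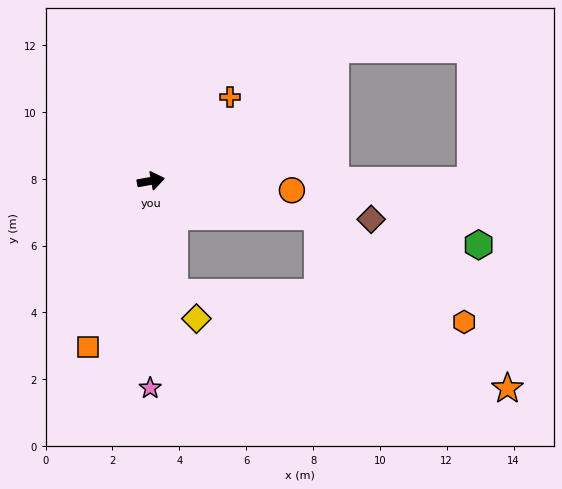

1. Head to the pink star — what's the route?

turn right 101°, forward 6.2 m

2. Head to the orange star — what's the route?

blocked — turn right 22°, forward 5.1 m, then turn right 31°, forward 7.7 m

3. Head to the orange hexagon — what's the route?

blocked — turn right 22°, forward 5.1 m, then turn right 24°, forward 5.4 m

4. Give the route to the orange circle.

turn right 14°, forward 4.2 m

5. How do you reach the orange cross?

turn left 36°, forward 3.5 m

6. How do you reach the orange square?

turn right 121°, forward 5.3 m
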